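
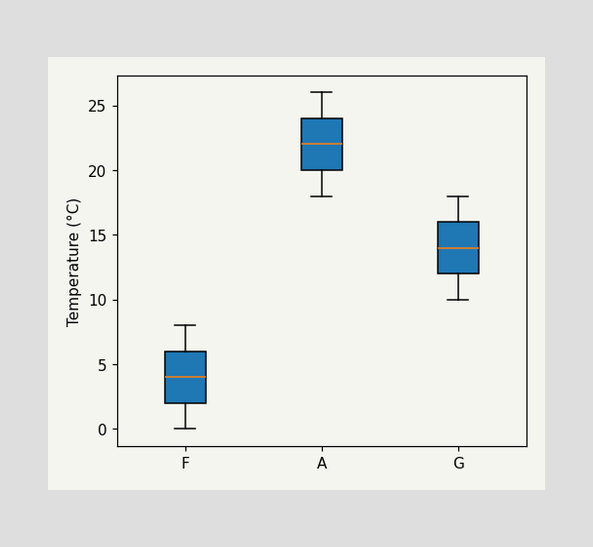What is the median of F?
The median line in the F box sits at 4°C.

4°C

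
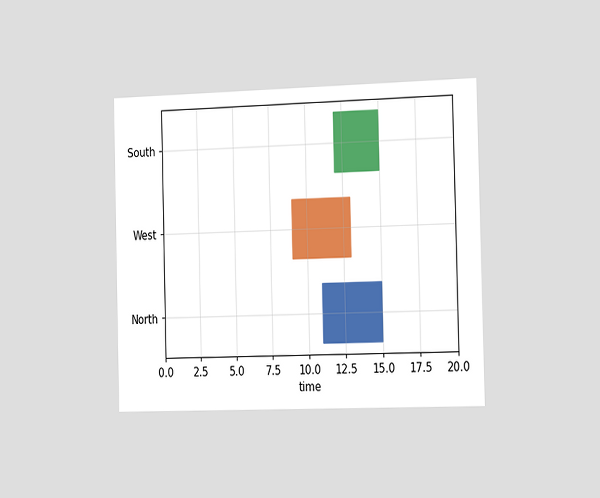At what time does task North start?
11

The chart is viewed slightly from the right. The North bar begins at t=11.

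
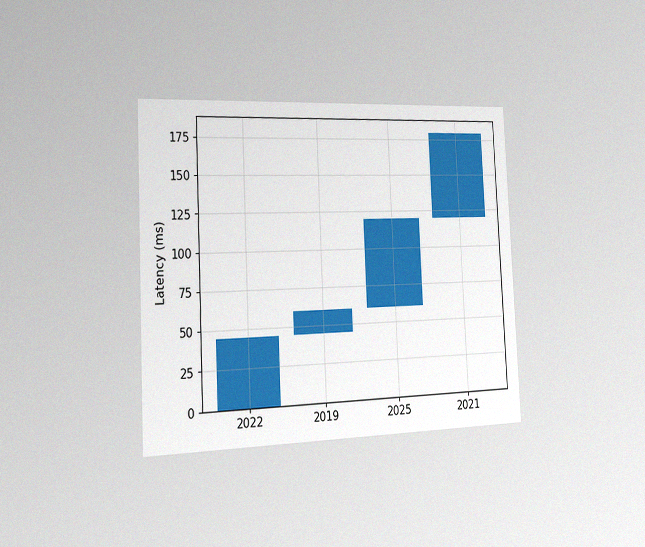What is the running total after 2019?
60ms

The chart is tilted about 3° counter-clockwise and viewed slightly from the left, with some photo noise. After 2019 the running total reaches 60ms.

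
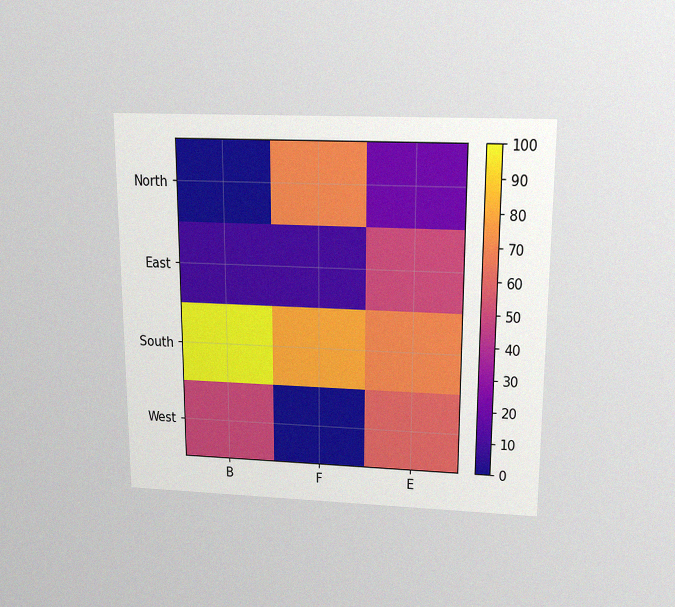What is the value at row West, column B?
50

The chart is viewed slightly from above, with some photo noise. Matching cell (West, B) against the colorbar gives 50.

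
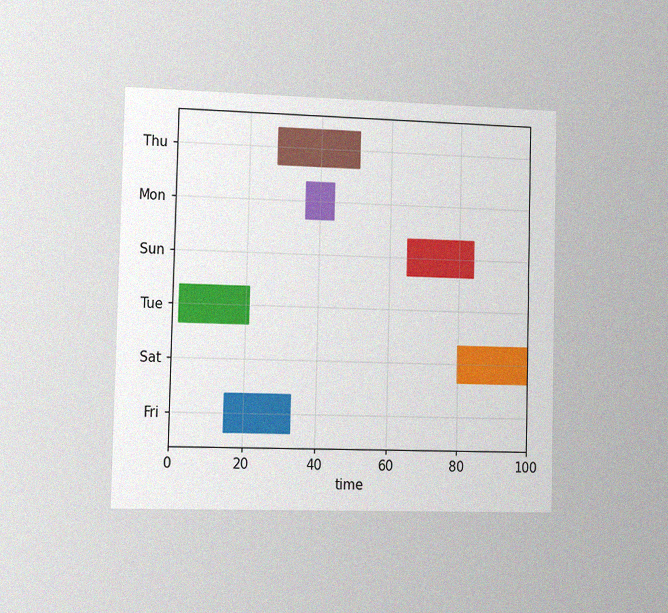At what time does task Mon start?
The chart is viewed slightly from the left, with some photo noise. The Mon bar begins at t=36.

36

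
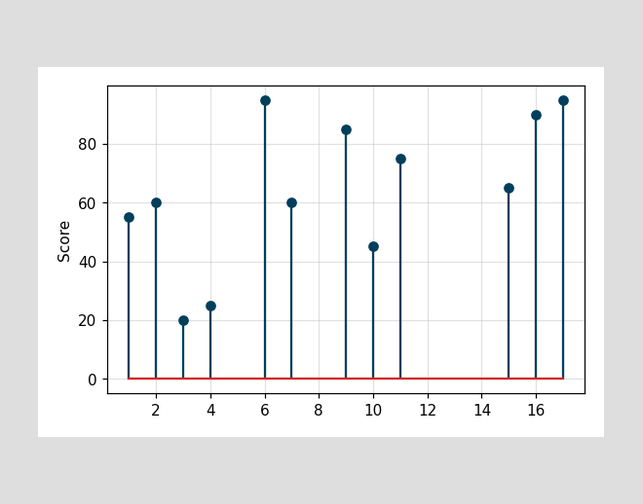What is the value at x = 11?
75

The stem at x=11 reaches 75.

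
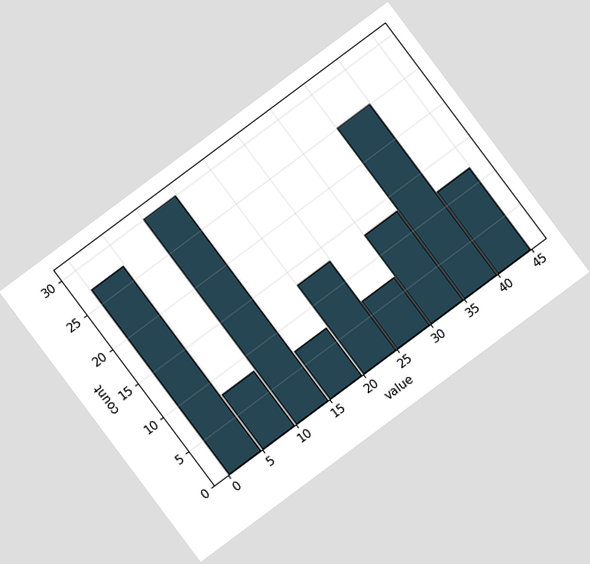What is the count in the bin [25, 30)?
The chart is tilted about 37° counter-clockwise. The [25, 30) bin has height 7.

7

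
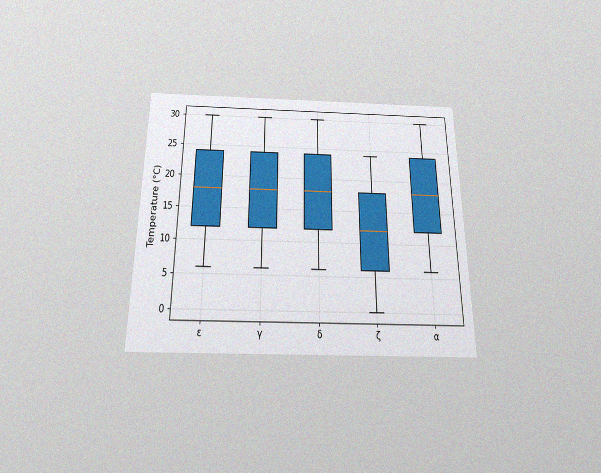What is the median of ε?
The chart is viewed slightly from below, with some photo noise. The median line in the ε box sits at 18°C.

18°C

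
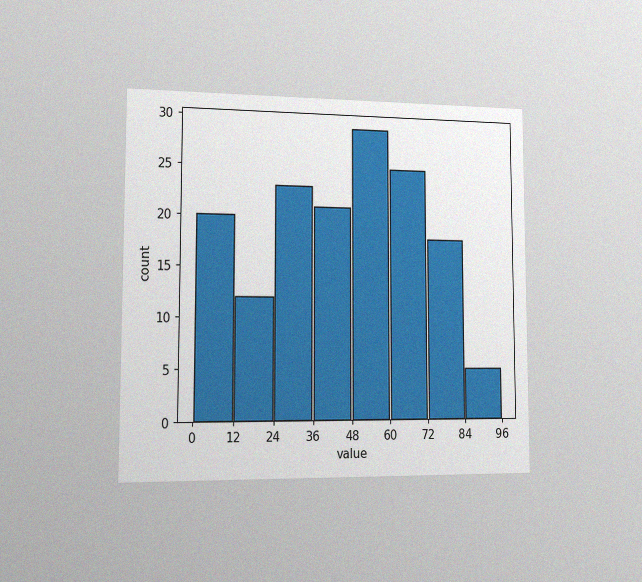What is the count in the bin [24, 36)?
The chart is viewed slightly from the left, with some photo noise. The [24, 36) bin has height 23.

23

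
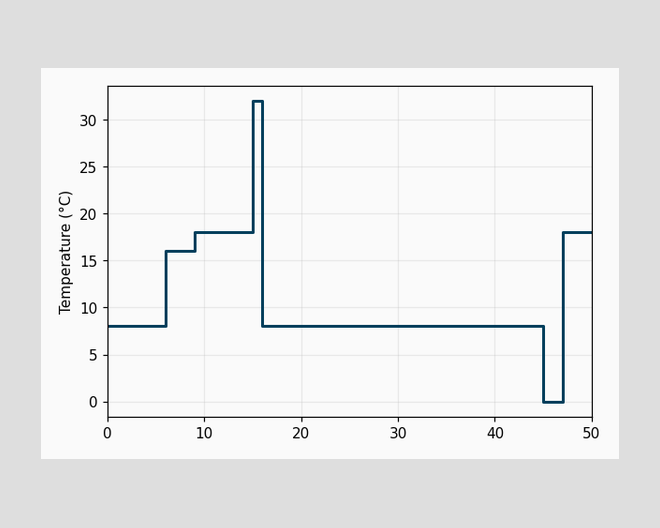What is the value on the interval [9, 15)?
18°C

On [9, 15) the step sits at 18°C.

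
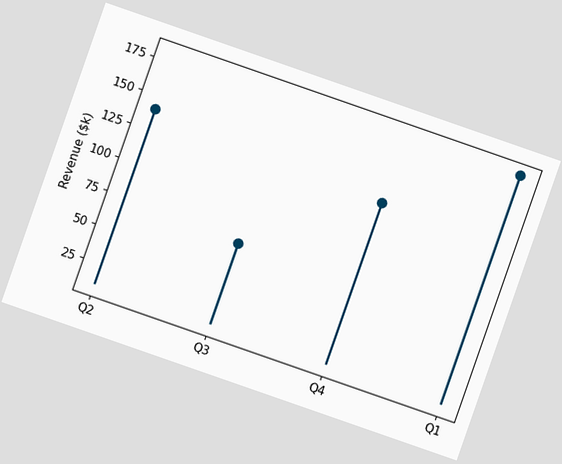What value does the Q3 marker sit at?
$70k

The chart is tilted about 19° clockwise. The Q3 marker sits at $70k.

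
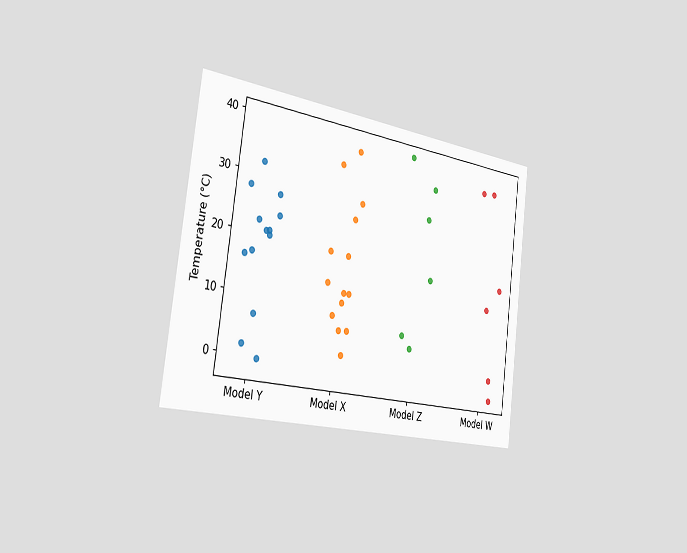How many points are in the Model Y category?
The chart is tilted about 7° clockwise and viewed slightly from the left. Counting the markers in the Model Y column gives 13.

13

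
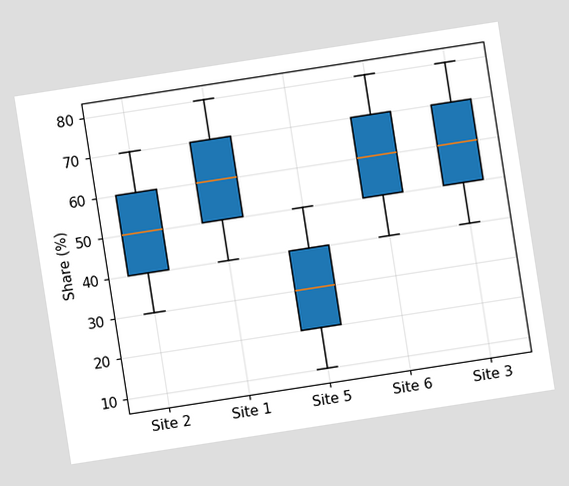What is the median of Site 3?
60%

The chart is tilted about 9° counter-clockwise. The median line in the Site 3 box sits at 60%.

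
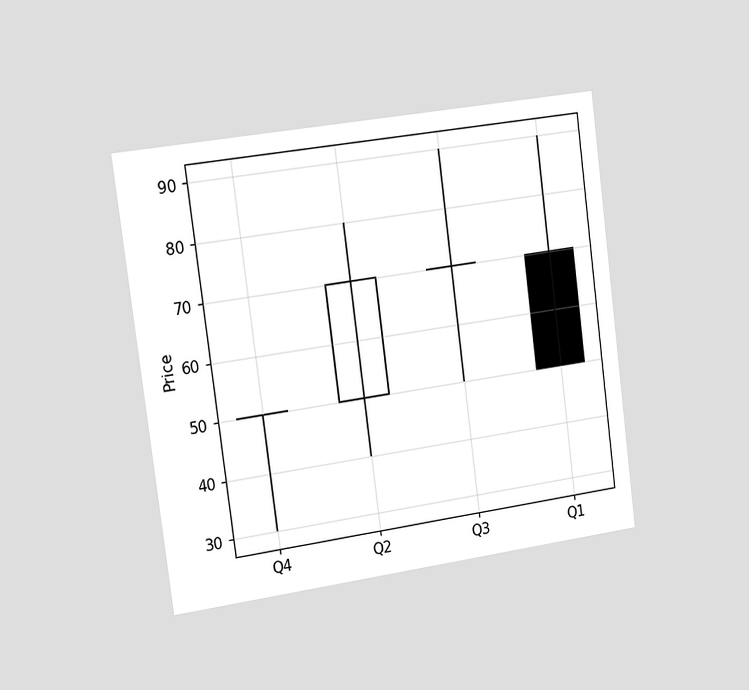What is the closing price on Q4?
The chart is tilted about 7° counter-clockwise and viewed slightly from the left. The Q4 candle closes at 50.

50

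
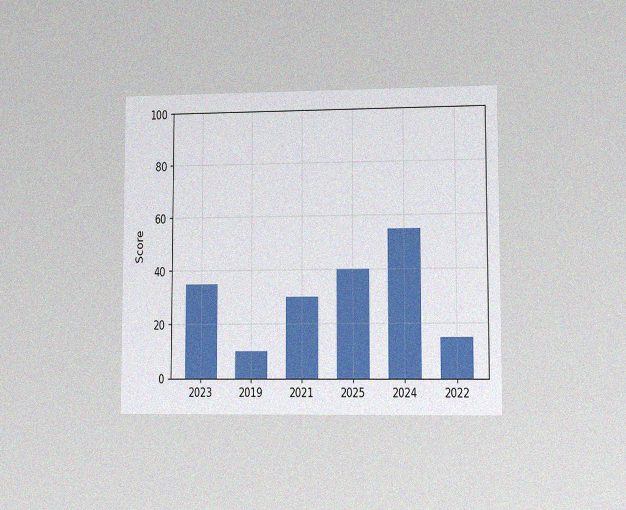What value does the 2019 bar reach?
The chart is viewed at a slight angle, with some photo noise. Reading along the chart's y-axis, the 2019 bar reaches 10.

10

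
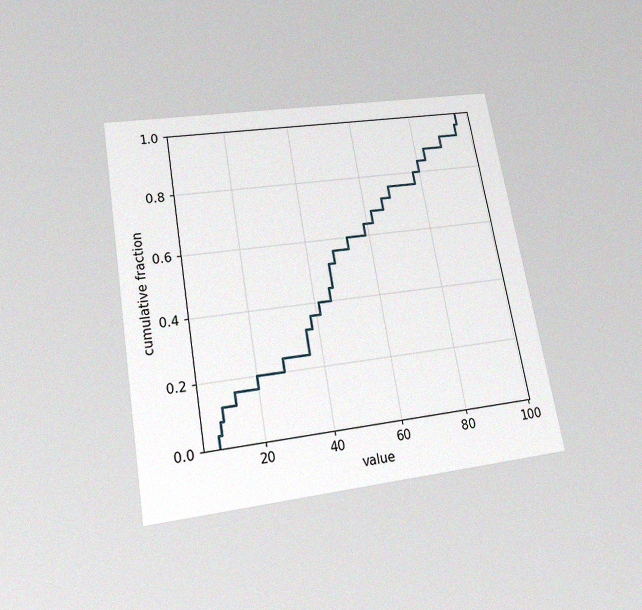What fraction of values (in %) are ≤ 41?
40%

The chart is tilted about 10° counter-clockwise and viewed slightly from below, with some photo noise. At x=41 the ECDF step is at 40%.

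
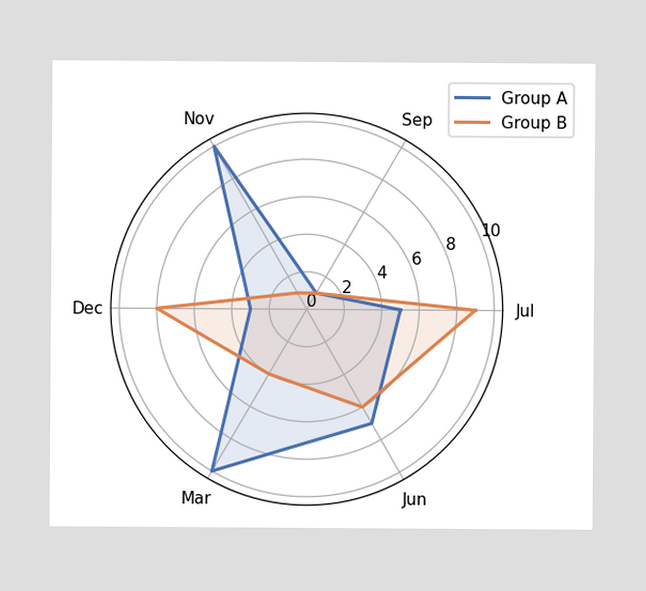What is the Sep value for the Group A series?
On the Sep axis, Group A reaches 1.

1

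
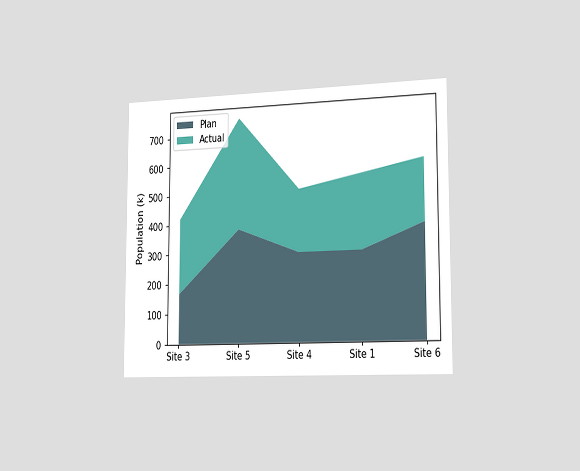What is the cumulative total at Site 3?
The chart is viewed slightly from the right. The stacked total at Site 3 reaches 420k.

420k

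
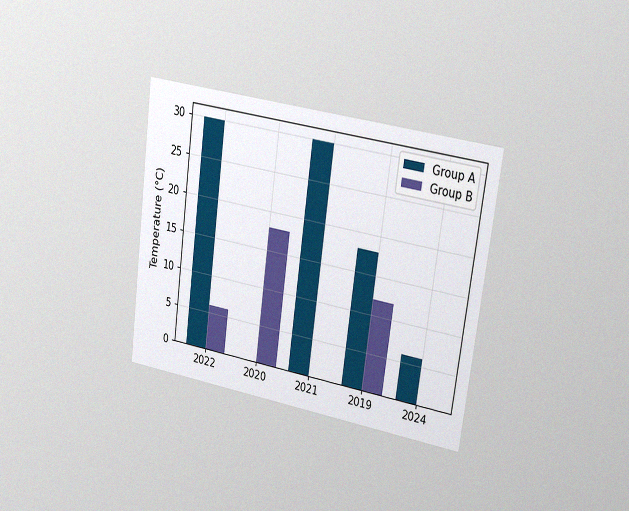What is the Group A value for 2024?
6°C

The chart is tilted about 8° clockwise and viewed slightly from the right, with some photo noise. The Group A bar at 2024 reaches 6°C on the y-axis.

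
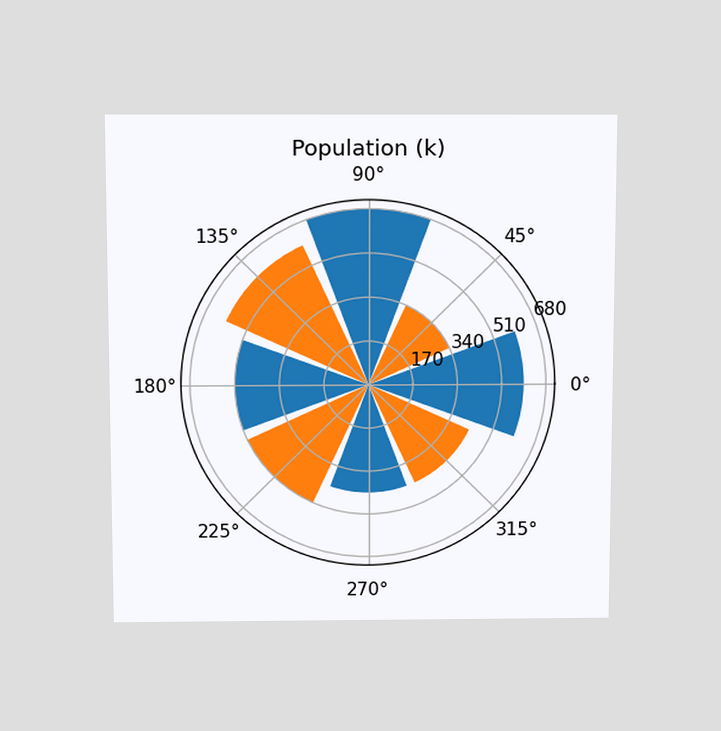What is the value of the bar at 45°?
340k

The chart is viewed slightly from above. The bar at 45° reaches 340k on the radial axis.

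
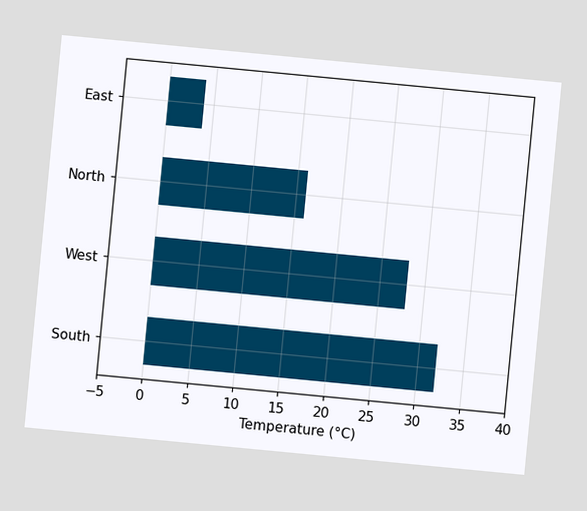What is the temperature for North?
16°C

The chart is tilted about 5° clockwise. Reading along the chart's x-axis, the North bar reaches 16°C.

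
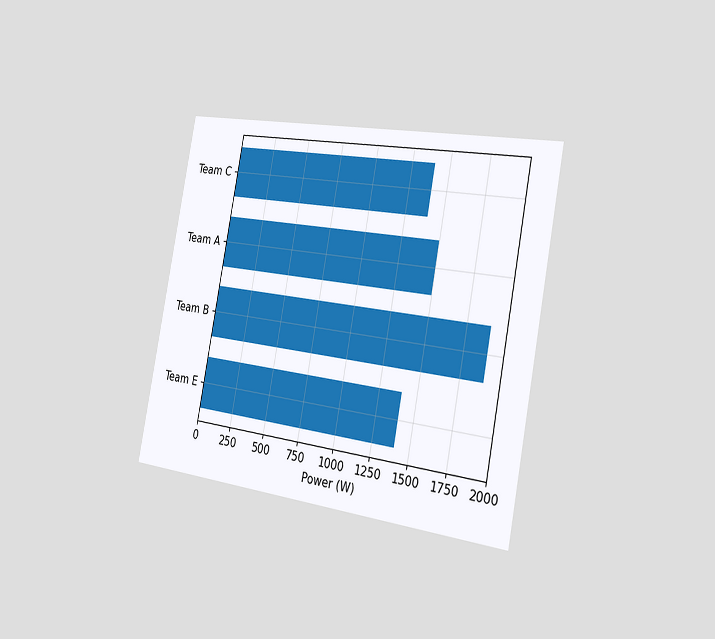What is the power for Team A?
The chart is tilted about 11° clockwise and viewed slightly from the right. Reading along the chart's x-axis, the Team A bar reaches 1500W.

1500W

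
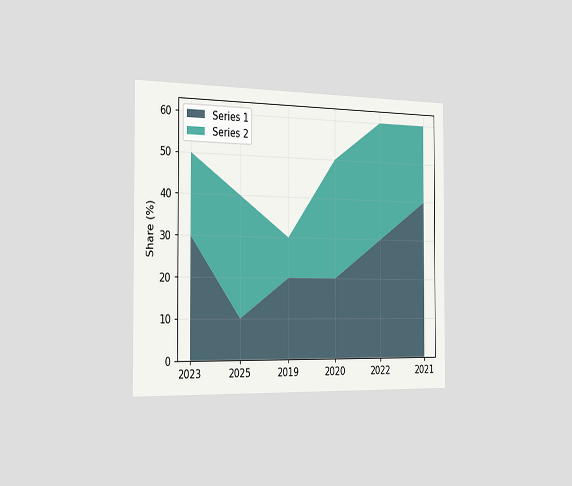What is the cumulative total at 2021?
The chart is viewed slightly from the left. The stacked total at 2021 reaches 60%.

60%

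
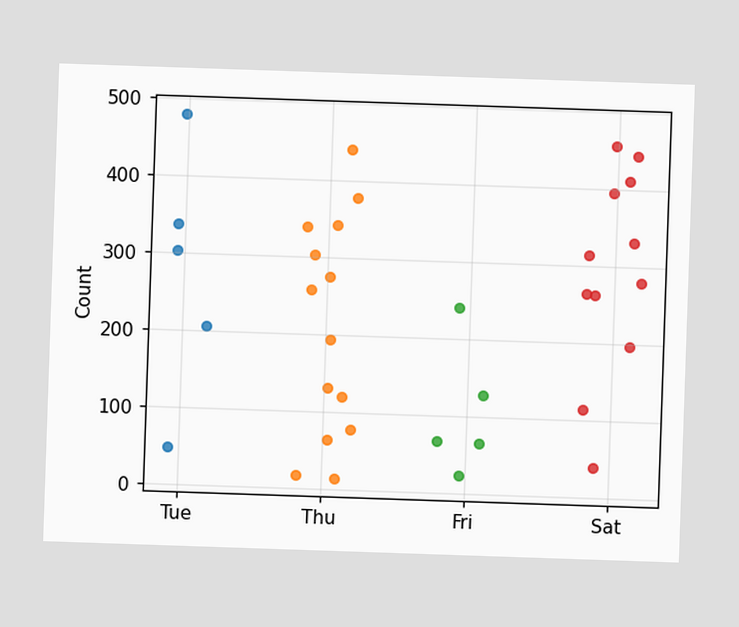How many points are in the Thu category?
14

Counting the markers in the Thu column gives 14.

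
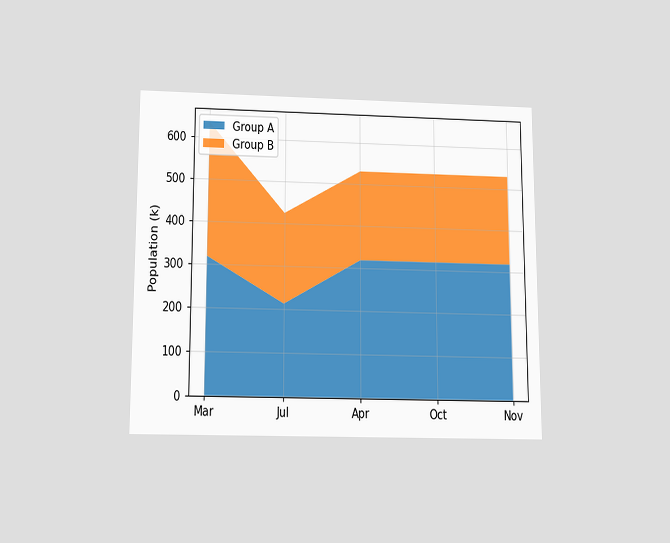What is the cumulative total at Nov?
The chart is viewed slightly from below. The stacked total at Nov reaches 530k.

530k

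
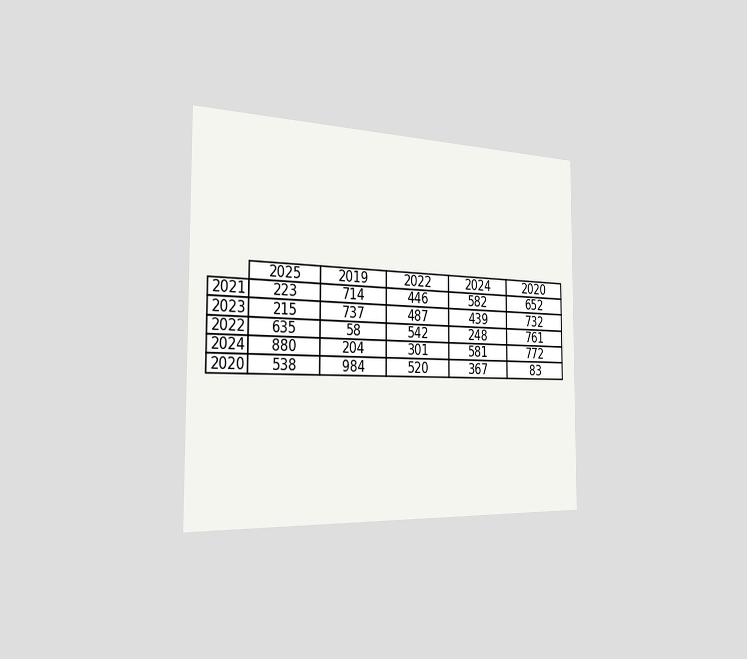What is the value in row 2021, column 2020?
652

The chart is viewed slightly from the left. The (2021, 2020) cell reads 652.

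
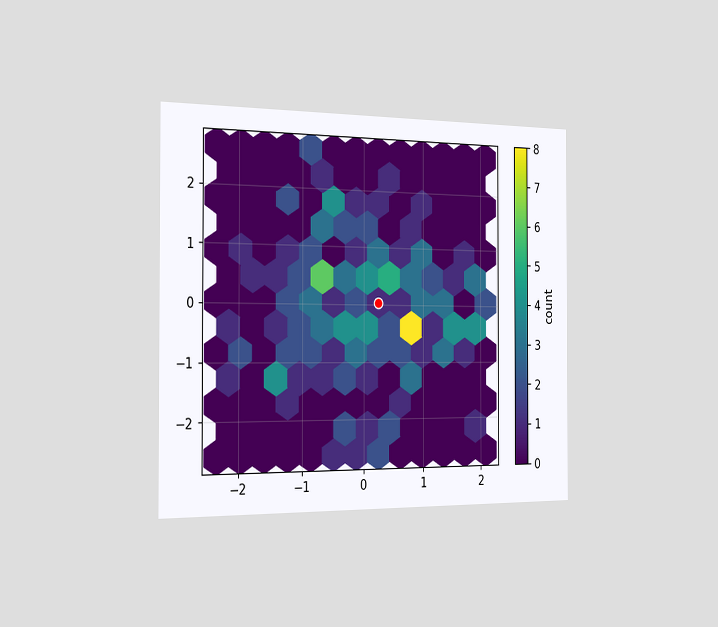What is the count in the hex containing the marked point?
The chart is viewed slightly from the left. The marked hex reads 1 on the colorbar.

1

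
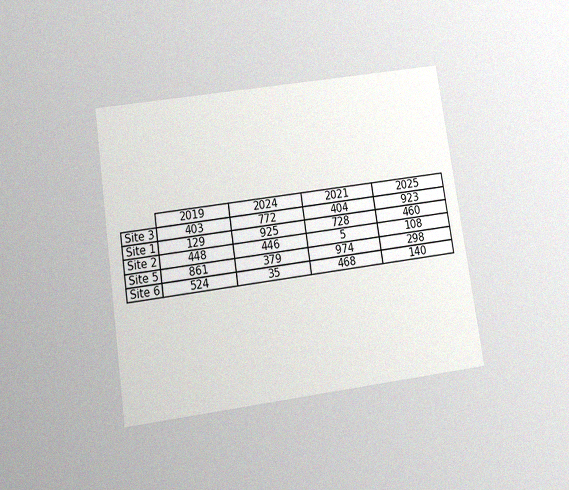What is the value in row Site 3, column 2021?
The chart is tilted about 8° counter-clockwise and viewed slightly from below, with some photo noise. The (Site 3, 2021) cell reads 404.

404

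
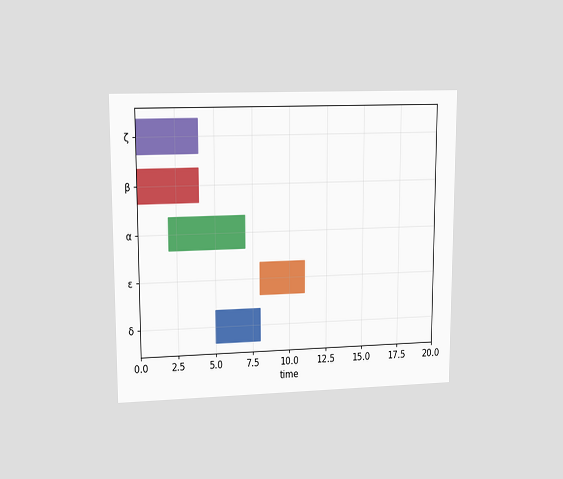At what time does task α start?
The chart is viewed at a slight angle. The α bar begins at t=2.

2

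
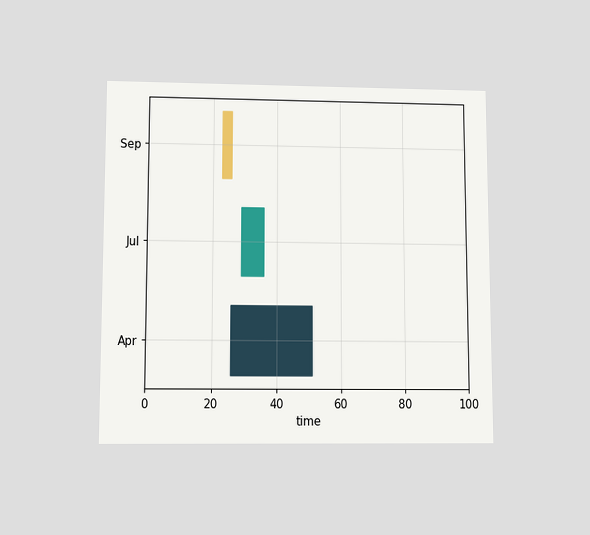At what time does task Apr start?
The chart is viewed slightly from below. The Apr bar begins at t=26.

26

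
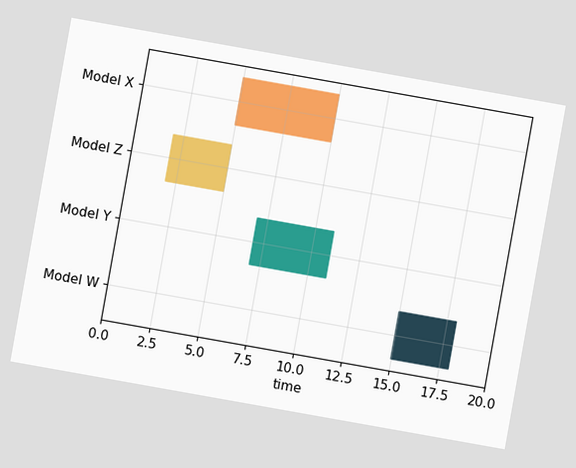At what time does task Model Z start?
2

The chart is tilted about 10° clockwise. The Model Z bar begins at t=2.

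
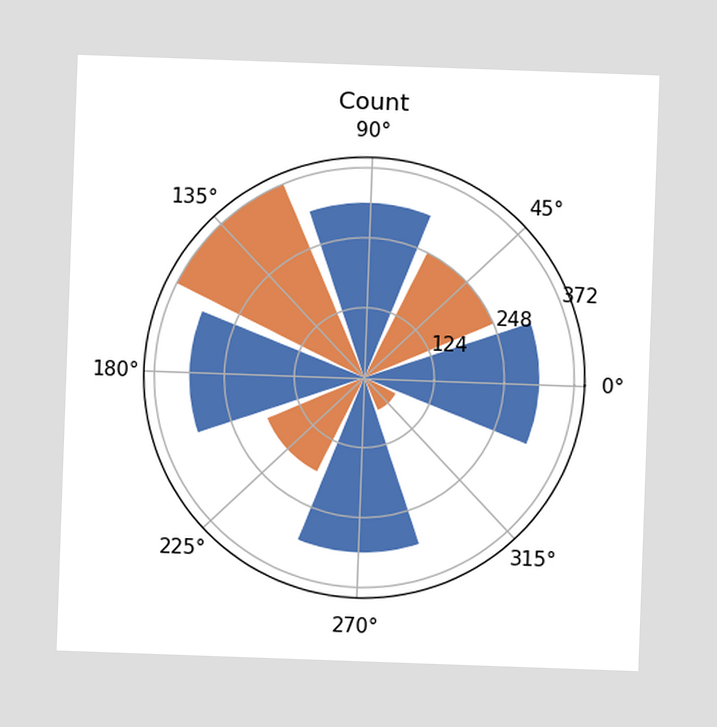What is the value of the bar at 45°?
248

The chart is tilted about 2° clockwise. The bar at 45° reaches 248 on the radial axis.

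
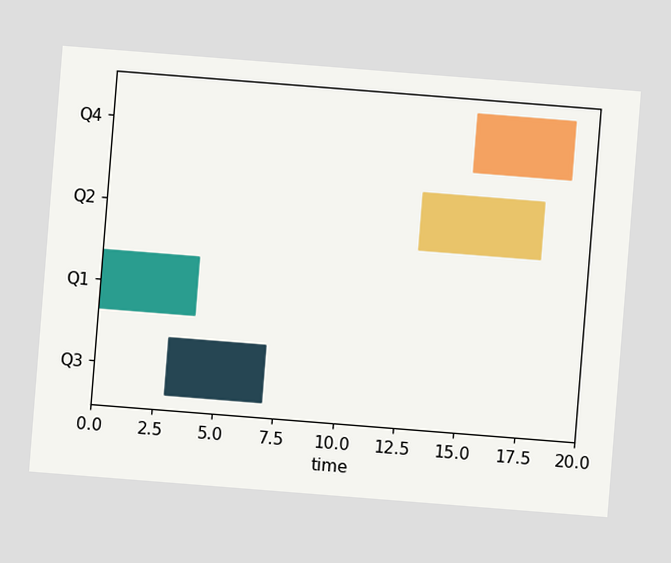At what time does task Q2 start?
13

The chart is tilted about 5° clockwise. The Q2 bar begins at t=13.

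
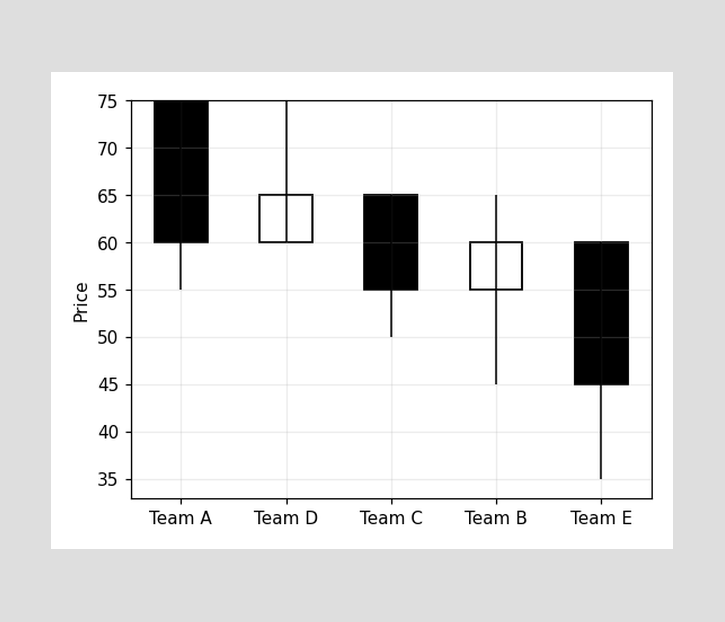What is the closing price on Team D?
65

The Team D candle closes at 65.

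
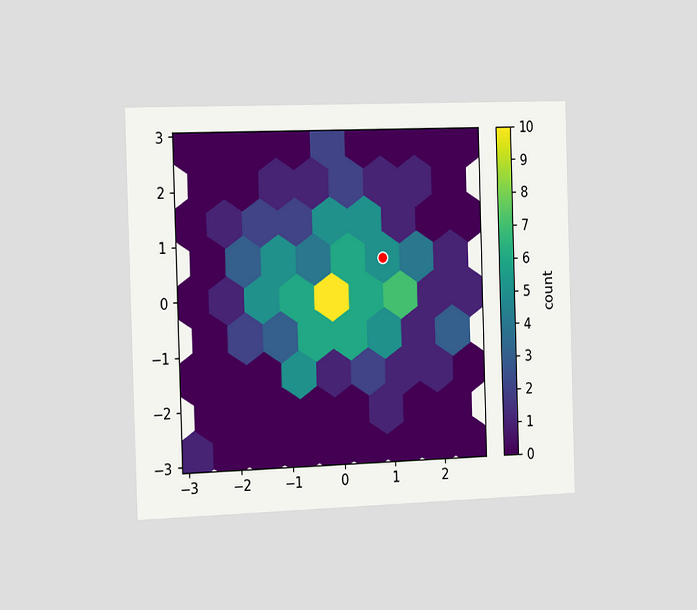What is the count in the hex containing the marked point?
5

The chart is viewed slightly from the left. The marked hex reads 5 on the colorbar.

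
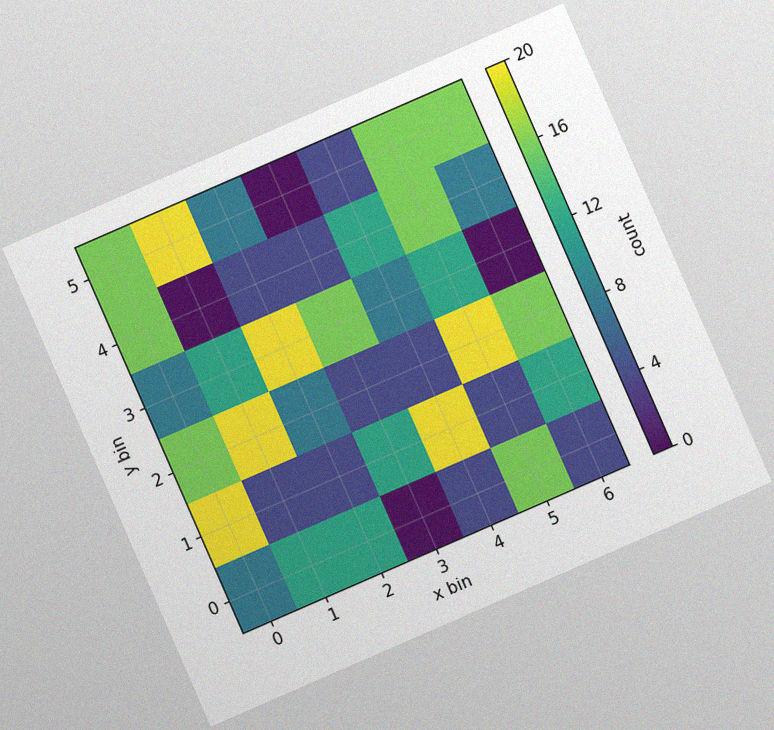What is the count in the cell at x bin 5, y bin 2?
20

The chart is tilted about 24° counter-clockwise, with some photo noise. Matching the cell (5, 2) against the colorbar gives 20.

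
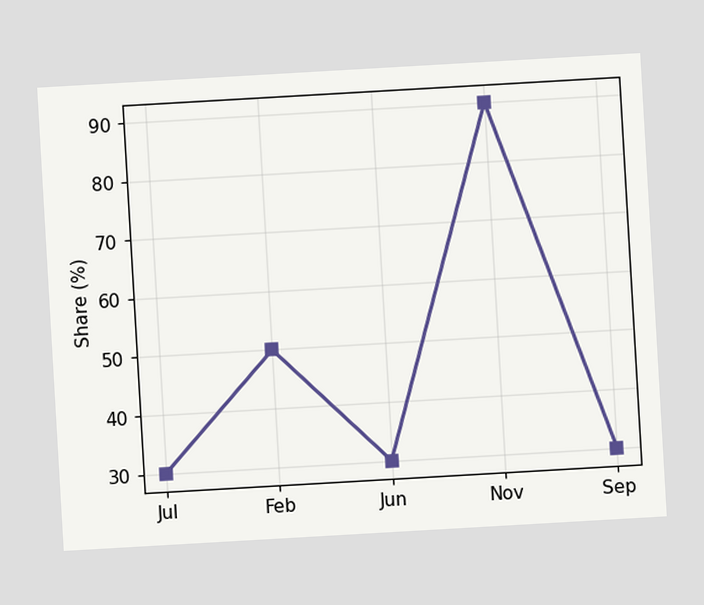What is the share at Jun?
The chart is tilted about 3° counter-clockwise. At Jun, the line is at 30%.

30%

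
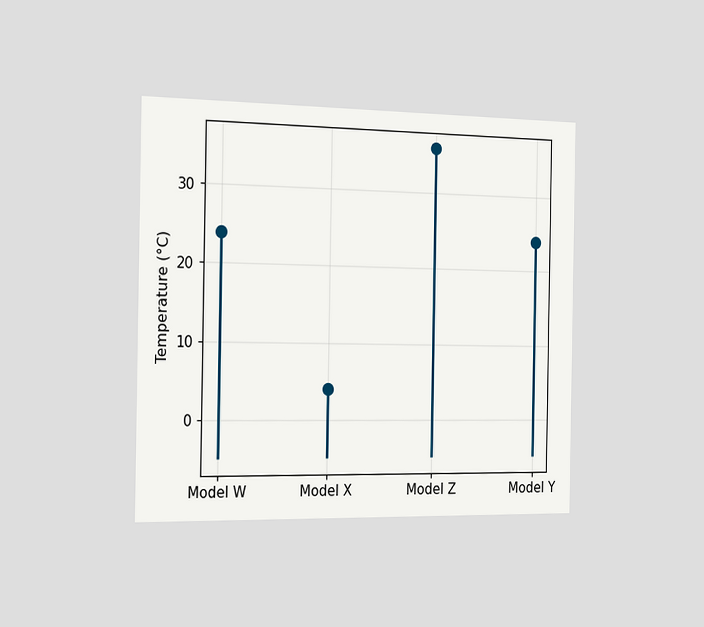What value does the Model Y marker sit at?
The chart is viewed slightly from the left. The Model Y marker sits at 24°C.

24°C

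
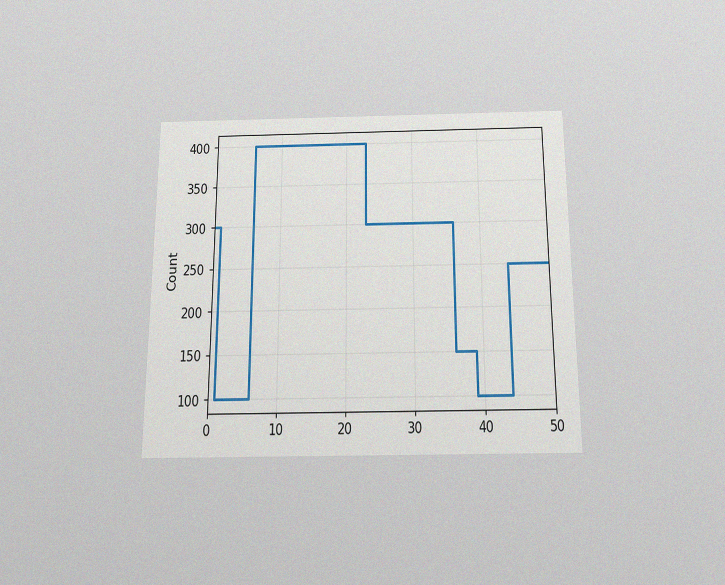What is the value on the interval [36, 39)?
The chart is viewed slightly from below, with some photo noise. On [36, 39) the step sits at 150.

150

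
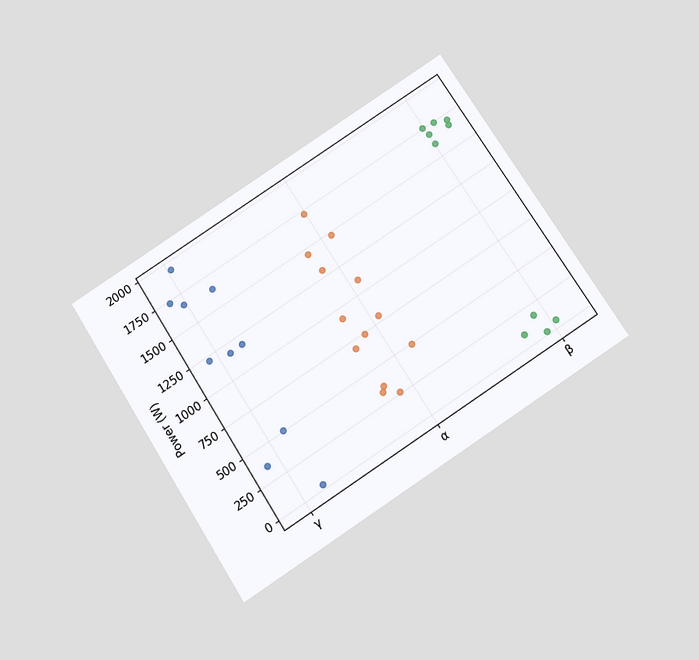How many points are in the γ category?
The chart is tilted about 33° counter-clockwise and viewed slightly from below. Counting the markers in the γ column gives 10.

10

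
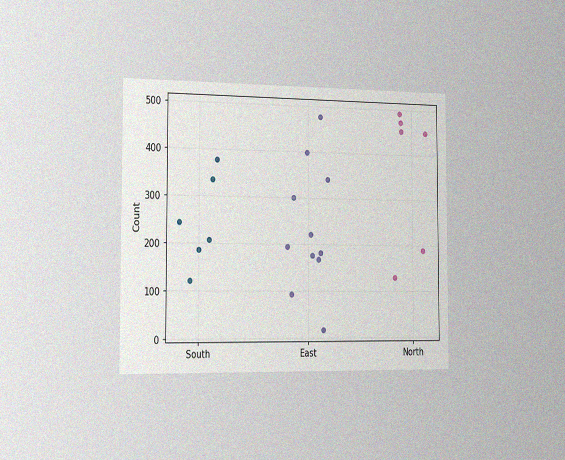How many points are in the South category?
6

The chart is viewed slightly from the left, with some photo noise. Counting the markers in the South column gives 6.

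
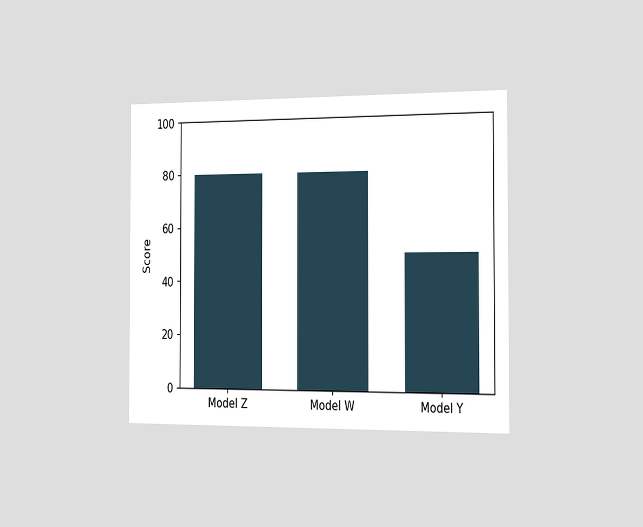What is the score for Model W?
80

The chart is viewed slightly from the right. Reading along the chart's y-axis, the Model W bar reaches 80.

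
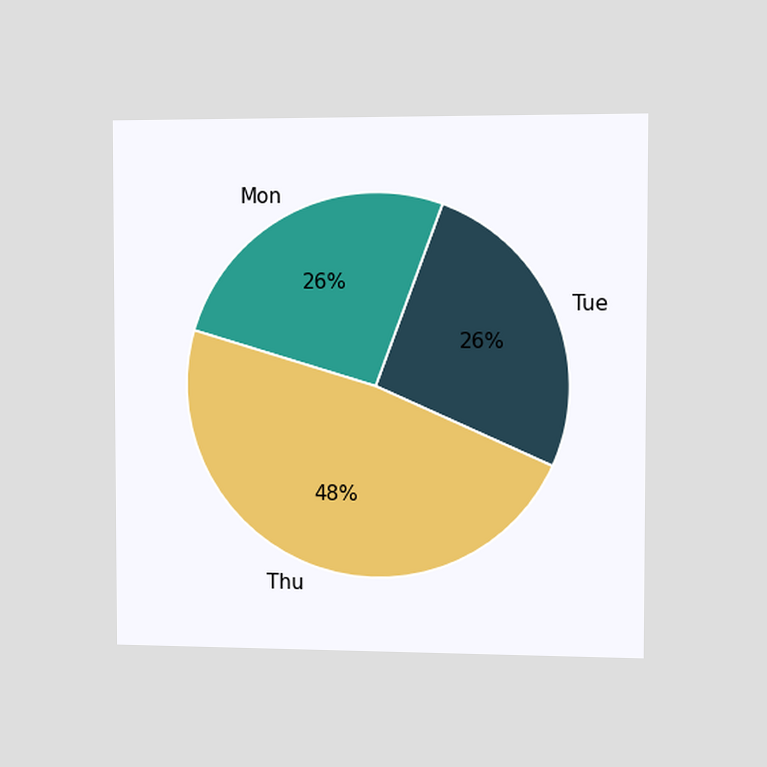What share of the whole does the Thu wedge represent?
The chart is viewed slightly from the right. The Thu slice takes up 48% of the pie.

48%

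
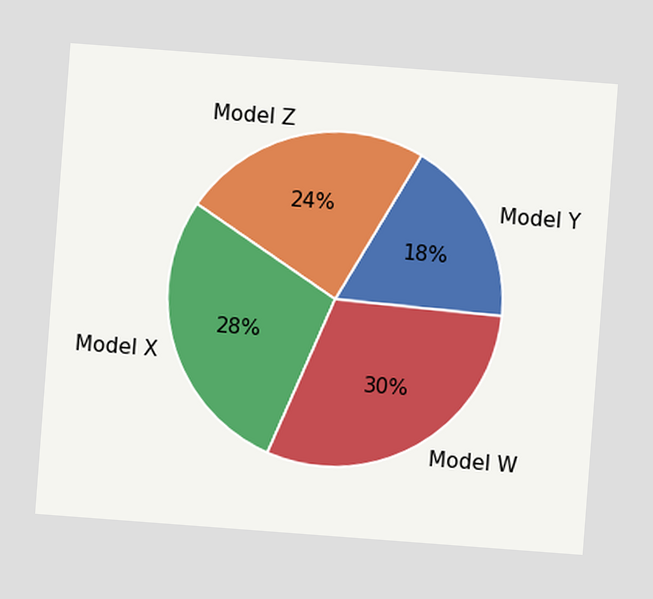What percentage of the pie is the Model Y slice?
18%

The chart is tilted about 4° clockwise. The Model Y slice takes up 18% of the pie.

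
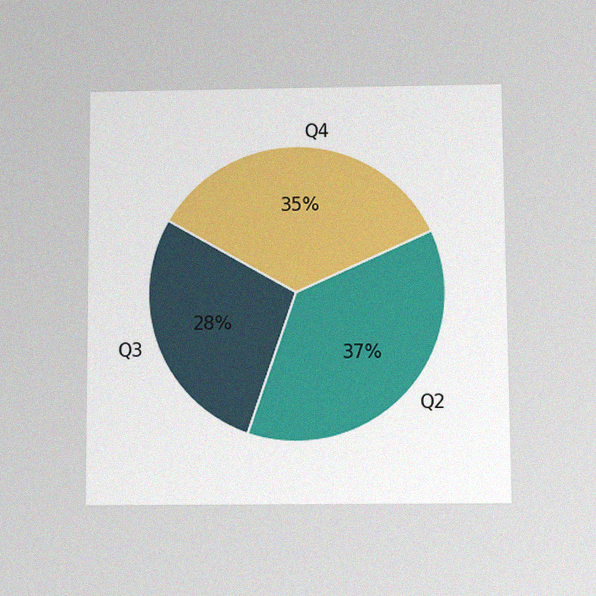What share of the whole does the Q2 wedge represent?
The chart is viewed slightly from below, with some photo noise. The Q2 slice takes up 37% of the pie.

37%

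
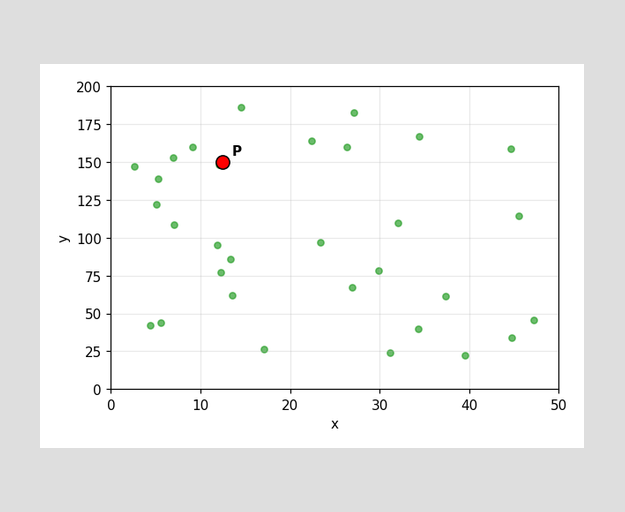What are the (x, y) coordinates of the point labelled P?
Following the gridlines from P to each axis, P sits at (12.5, 150).

(12.5, 150)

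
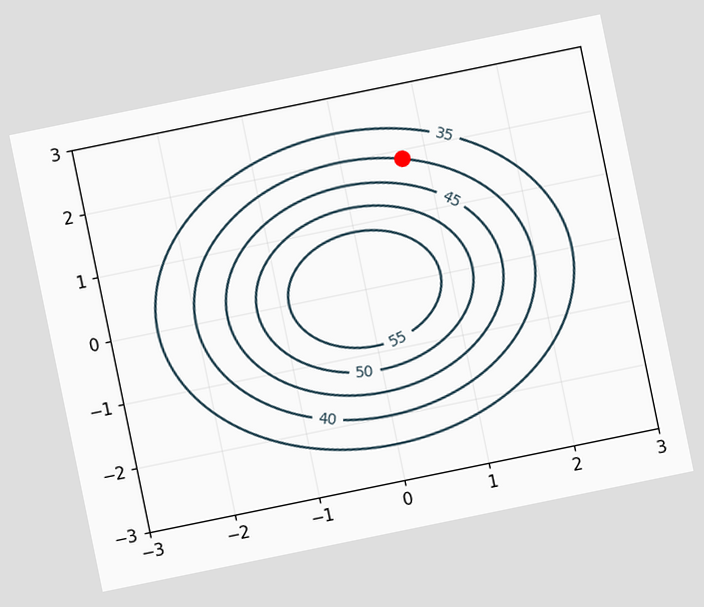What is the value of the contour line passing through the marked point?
The chart is tilted about 12° counter-clockwise. The marked point sits on the contour labelled 40.

40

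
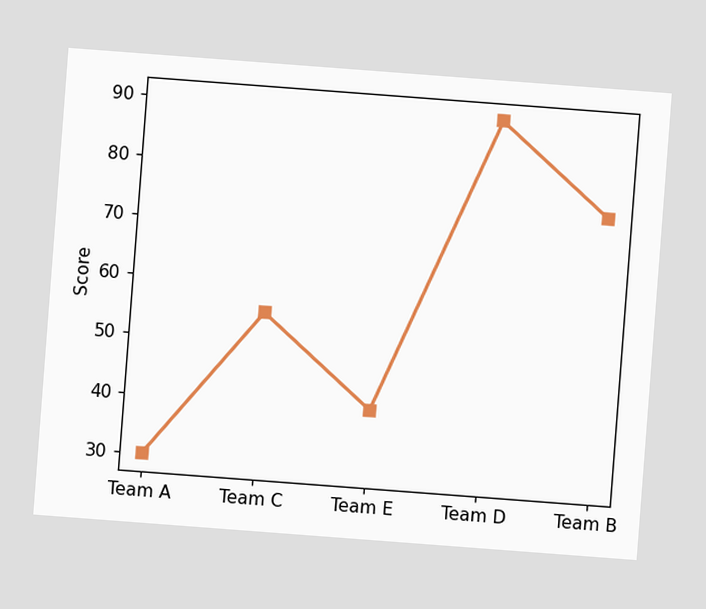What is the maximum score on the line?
The chart is tilted about 4° clockwise. The highest point is at Team D, and reading across to the y-axis gives 90.

90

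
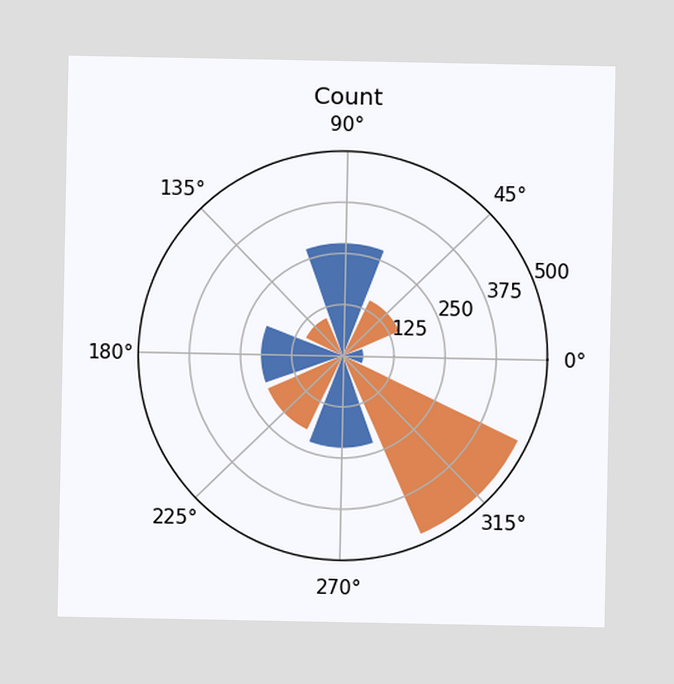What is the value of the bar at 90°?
The bar at 90° reaches 275 on the radial axis.

275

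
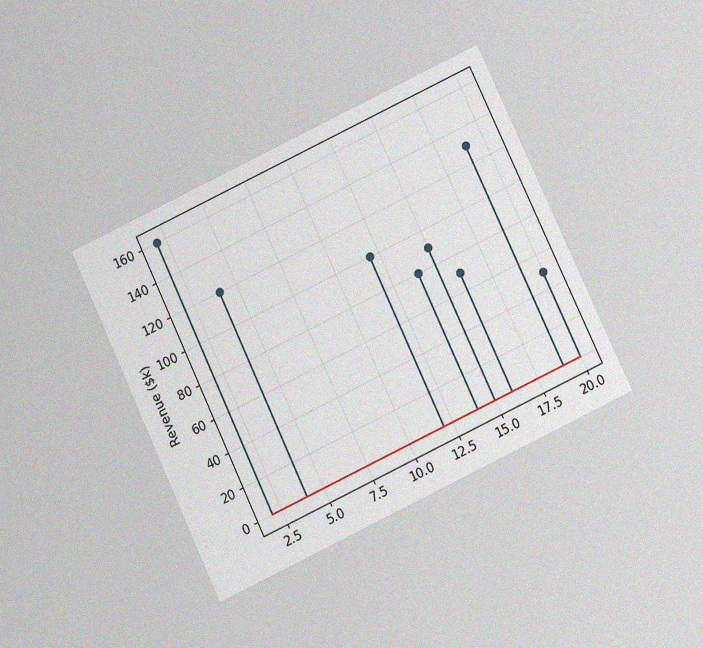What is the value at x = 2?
The chart is tilted about 25° counter-clockwise and viewed at a slight angle, with some photo noise. The stem at x=2 reaches $160k.

$160k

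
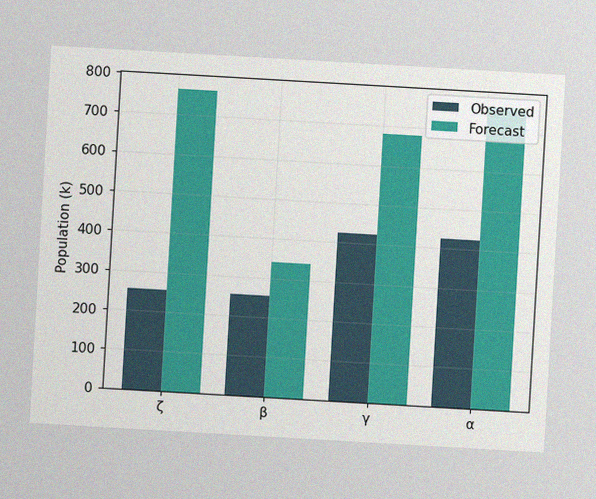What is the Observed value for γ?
The chart is tilted about 3° clockwise, with some photo noise. The Observed bar at γ reaches 425k on the y-axis.

425k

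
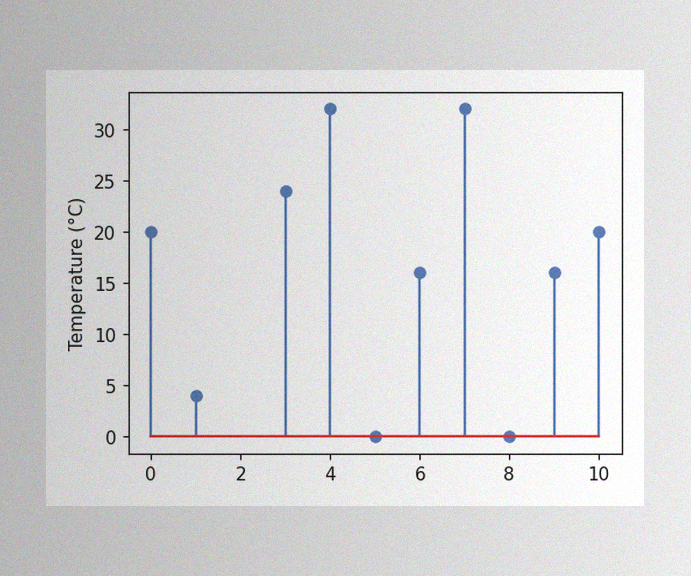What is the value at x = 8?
0°C

The image has some photo noise and uneven lighting. The stem at x=8 reaches 0°C.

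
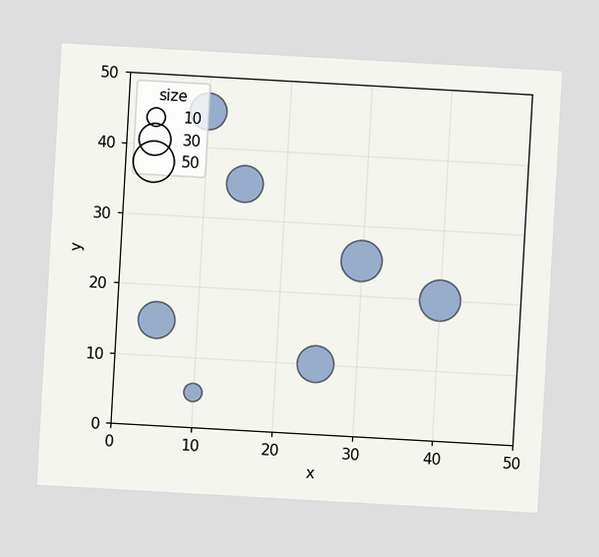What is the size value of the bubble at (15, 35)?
40

The chart is tilted about 3° clockwise. Matching the bubble at (15, 35) against the size legend gives 40.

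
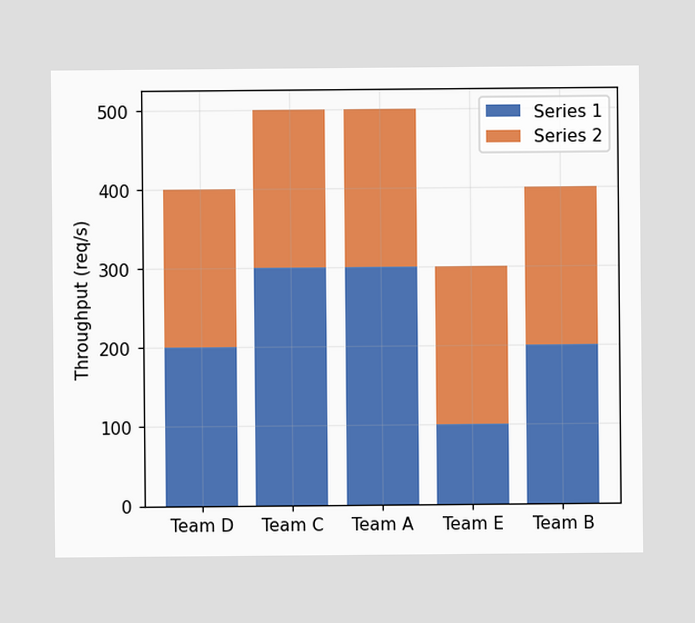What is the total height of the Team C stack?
500req/s

The Team C stack's top reaches 500req/s on the y-axis.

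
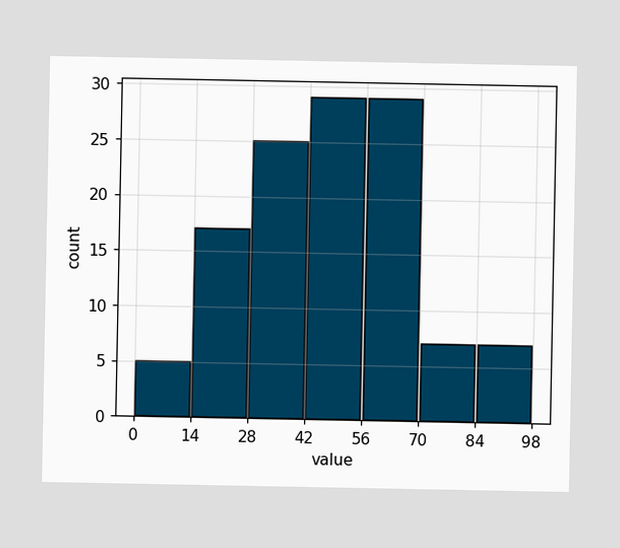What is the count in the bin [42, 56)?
The [42, 56) bin has height 29.

29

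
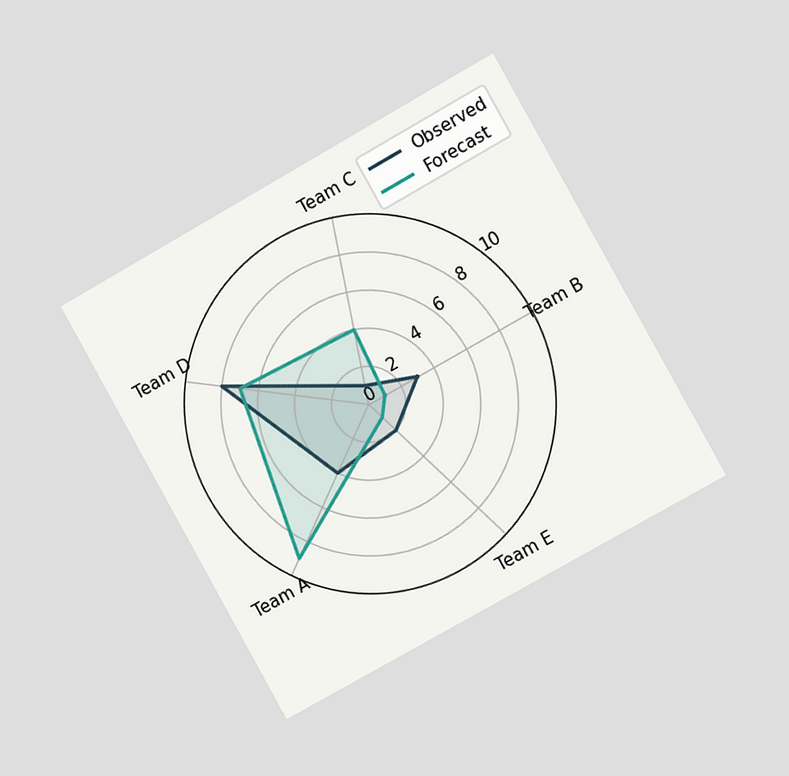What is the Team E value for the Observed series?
The chart is tilted about 29° counter-clockwise and viewed slightly from the right. On the Team E axis, Observed reaches 2.

2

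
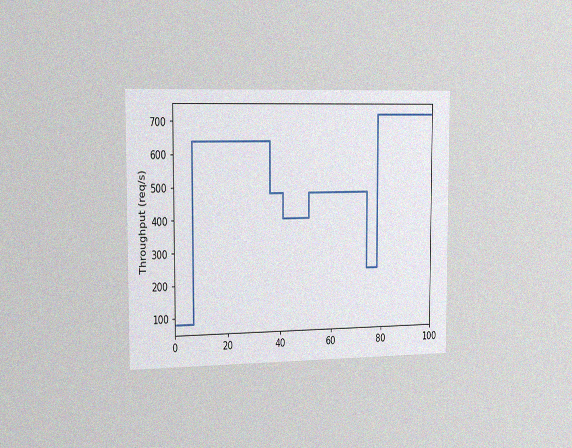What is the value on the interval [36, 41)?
480req/s

The chart is viewed slightly from the left, with some photo noise. On [36, 41) the step sits at 480req/s.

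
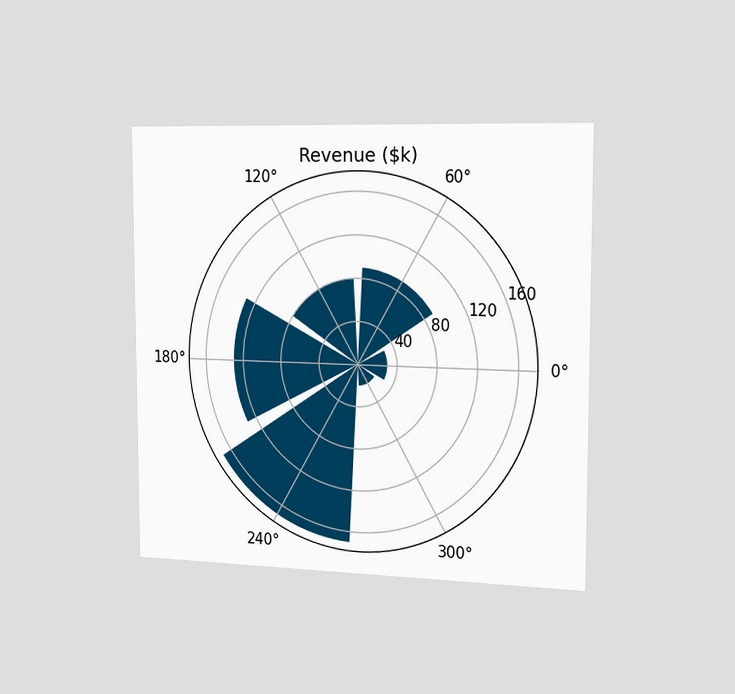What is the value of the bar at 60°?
$90k

The chart is viewed slightly from the right. The bar at 60° reaches $90k on the radial axis.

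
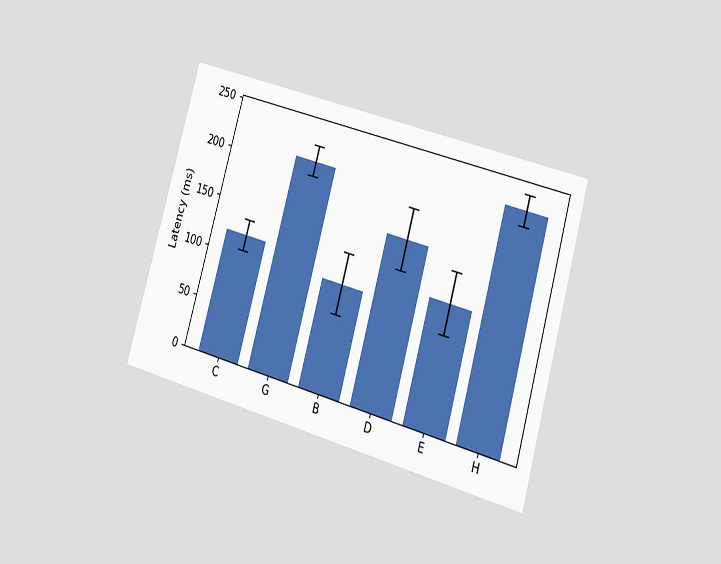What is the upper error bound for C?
The chart is tilted about 16° clockwise and viewed at a slight angle. The C bar's upper whisker reaches 135ms.

135ms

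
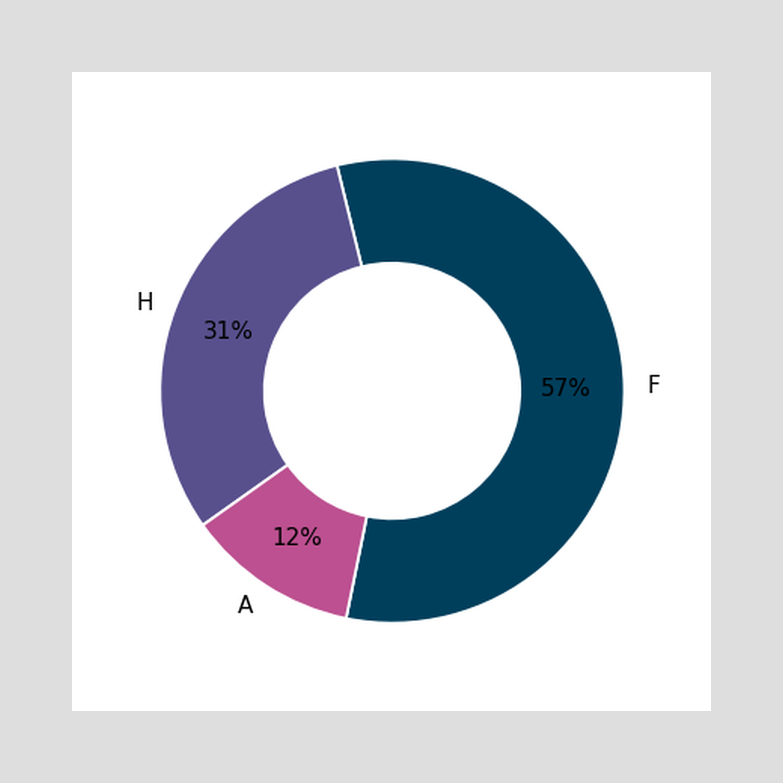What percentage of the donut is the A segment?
The A segment takes up 12% of the ring.

12%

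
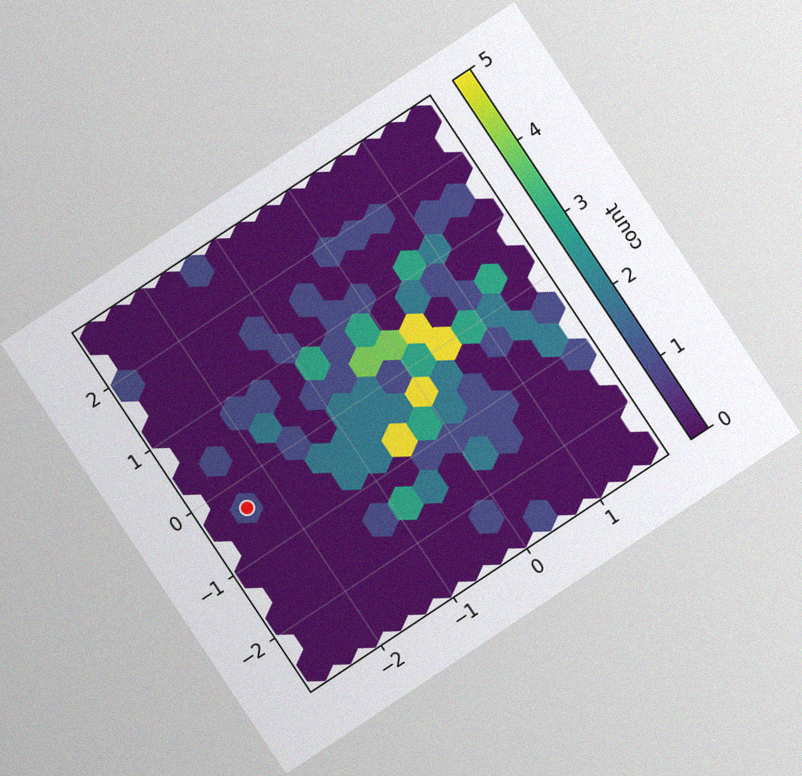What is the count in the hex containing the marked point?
The chart is tilted about 34° counter-clockwise, with some photo noise. The marked hex reads 1 on the colorbar.

1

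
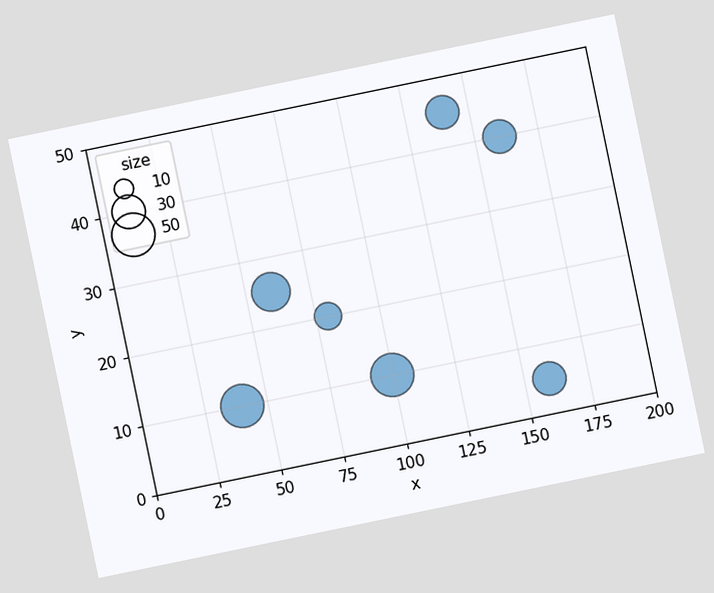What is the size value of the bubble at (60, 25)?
The chart is tilted about 12° counter-clockwise. Matching the bubble at (60, 25) against the size legend gives 40.

40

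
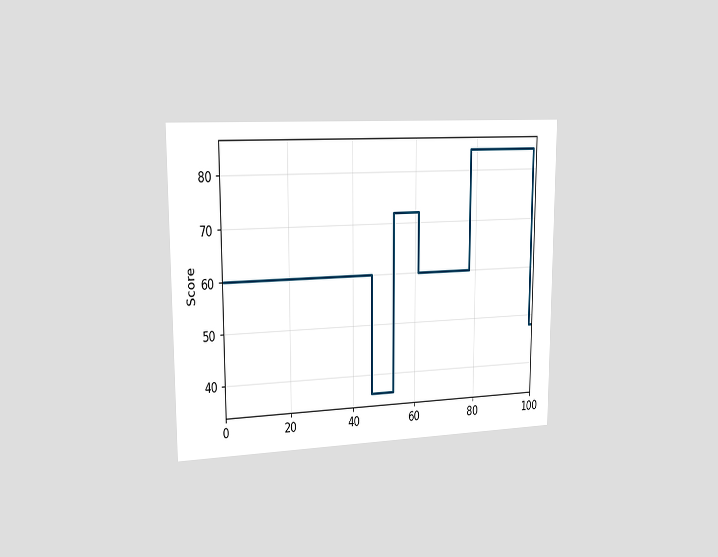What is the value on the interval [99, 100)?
The chart is viewed slightly from the left. On [99, 100) the step sits at 48.

48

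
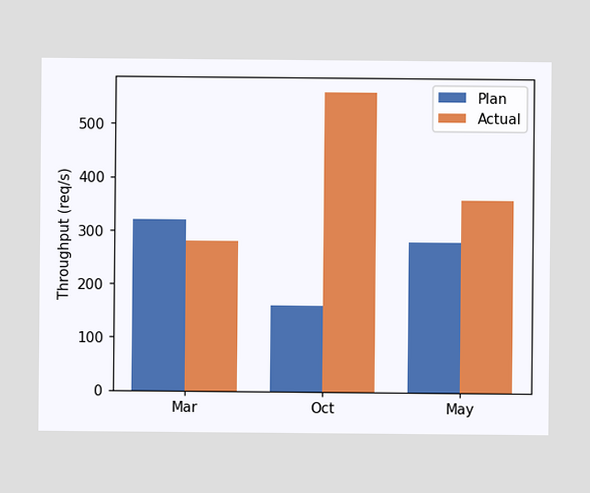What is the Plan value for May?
280req/s

The Plan bar at May reaches 280req/s on the y-axis.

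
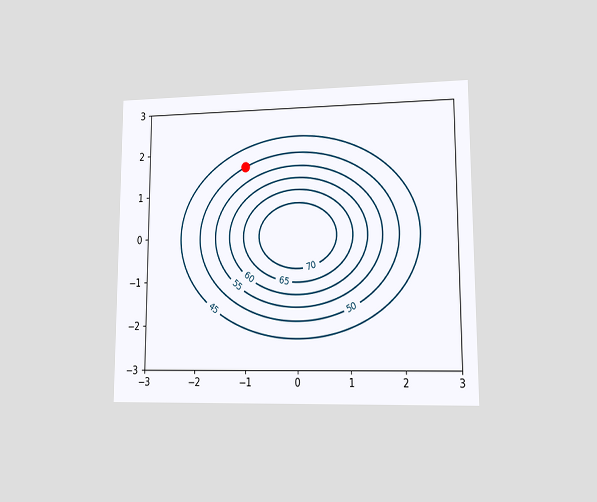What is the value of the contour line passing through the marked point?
The chart is viewed at a slight angle. The marked point sits on the contour labelled 50.

50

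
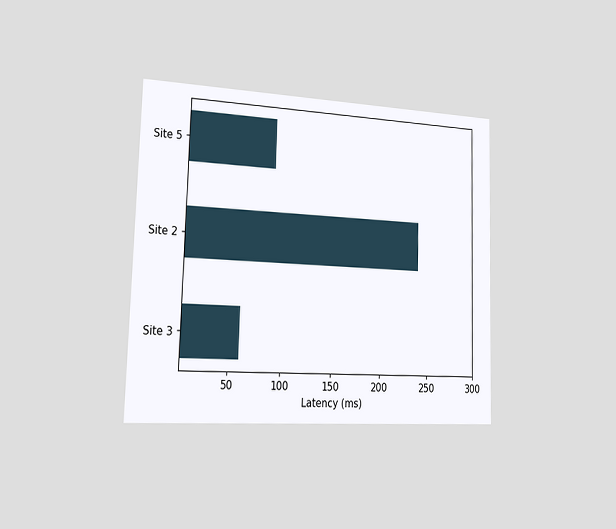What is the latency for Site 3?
The chart is viewed slightly from the left. Reading along the chart's x-axis, the Site 3 bar reaches 60ms.

60ms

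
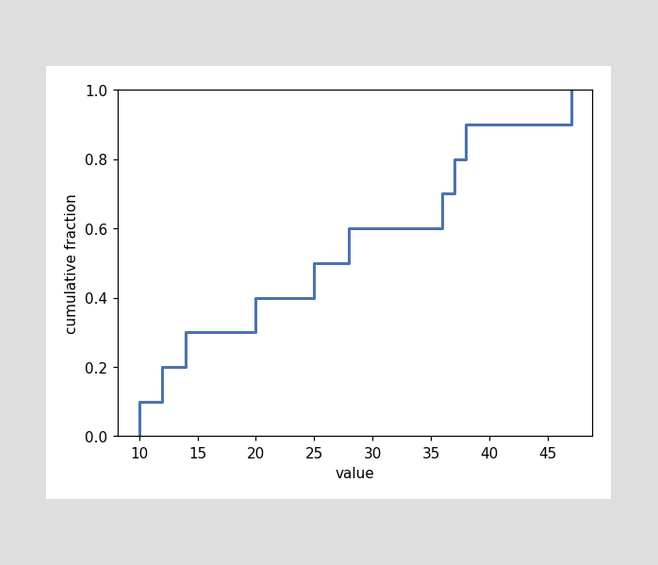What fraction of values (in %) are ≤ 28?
60%

At x=28 the ECDF step is at 60%.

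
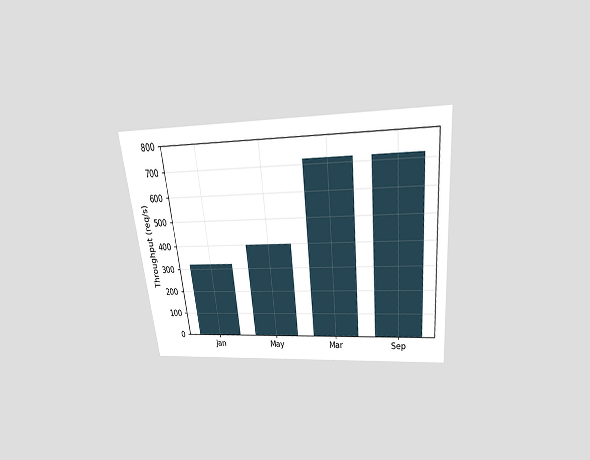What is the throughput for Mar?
The chart is tilted about 6° counter-clockwise and viewed slightly from above. Reading along the chart's y-axis, the Mar bar reaches 720req/s.

720req/s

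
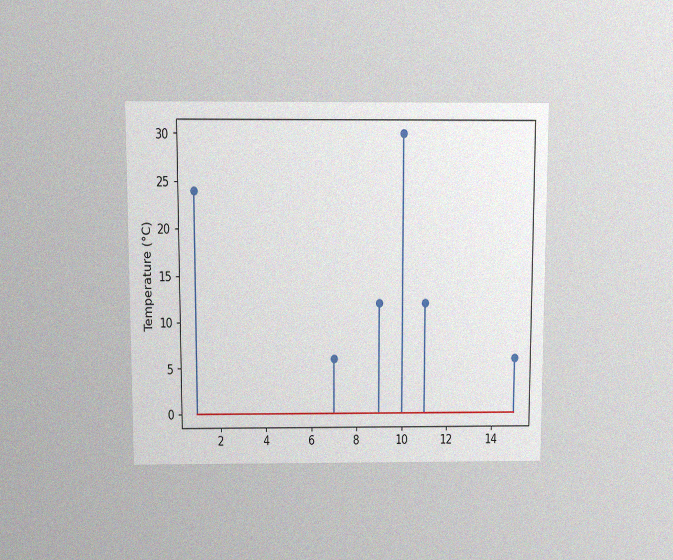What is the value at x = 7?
The chart is viewed at a slight angle, with some photo noise. The stem at x=7 reaches 6°C.

6°C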